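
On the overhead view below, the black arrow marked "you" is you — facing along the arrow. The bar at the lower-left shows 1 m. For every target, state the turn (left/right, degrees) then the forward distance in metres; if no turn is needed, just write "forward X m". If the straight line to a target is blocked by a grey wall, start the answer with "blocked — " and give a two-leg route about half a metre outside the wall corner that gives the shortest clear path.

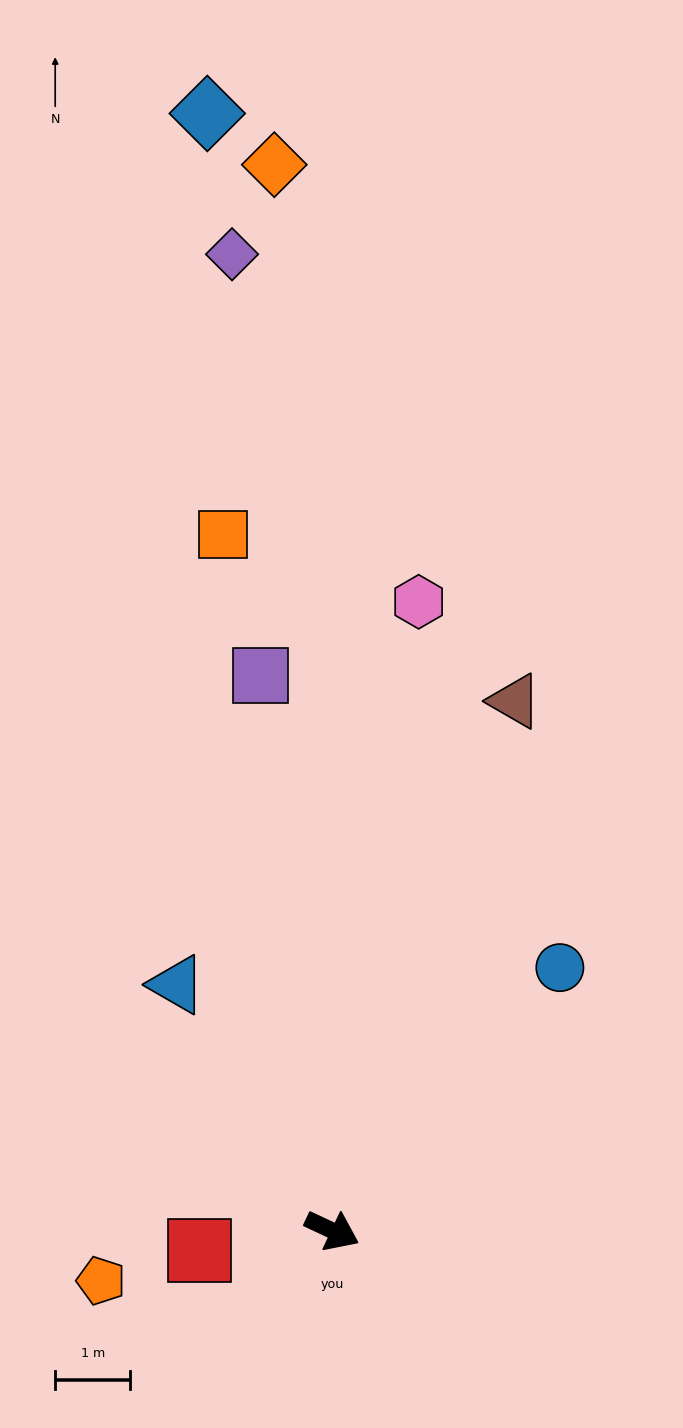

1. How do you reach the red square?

turn right 146°, forward 1.8 m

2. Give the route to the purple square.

turn left 122°, forward 7.4 m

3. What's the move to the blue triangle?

turn left 147°, forward 3.9 m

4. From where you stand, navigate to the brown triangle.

turn left 96°, forward 7.4 m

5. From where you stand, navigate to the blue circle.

turn left 74°, forward 4.6 m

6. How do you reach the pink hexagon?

turn left 107°, forward 8.4 m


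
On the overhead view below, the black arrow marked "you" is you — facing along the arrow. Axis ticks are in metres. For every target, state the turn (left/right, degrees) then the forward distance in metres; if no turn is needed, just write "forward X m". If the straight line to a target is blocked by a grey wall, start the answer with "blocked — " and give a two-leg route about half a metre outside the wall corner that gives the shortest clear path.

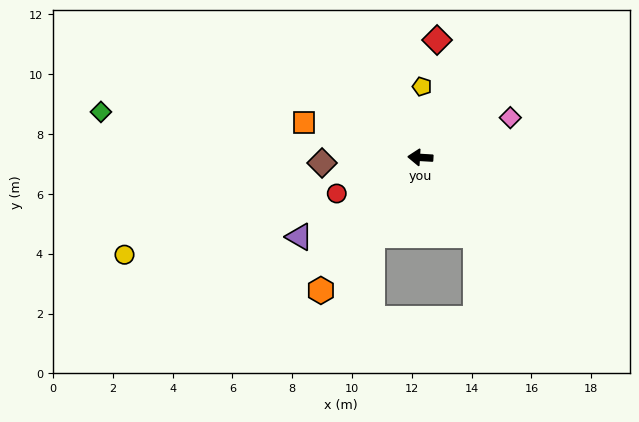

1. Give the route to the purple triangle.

turn left 37°, forward 4.8 m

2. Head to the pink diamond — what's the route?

turn right 153°, forward 3.3 m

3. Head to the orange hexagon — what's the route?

turn left 57°, forward 5.6 m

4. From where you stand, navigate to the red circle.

turn left 27°, forward 3.0 m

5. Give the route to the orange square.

turn right 13°, forward 4.1 m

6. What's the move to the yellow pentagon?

turn right 88°, forward 2.4 m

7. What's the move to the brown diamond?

turn left 7°, forward 3.3 m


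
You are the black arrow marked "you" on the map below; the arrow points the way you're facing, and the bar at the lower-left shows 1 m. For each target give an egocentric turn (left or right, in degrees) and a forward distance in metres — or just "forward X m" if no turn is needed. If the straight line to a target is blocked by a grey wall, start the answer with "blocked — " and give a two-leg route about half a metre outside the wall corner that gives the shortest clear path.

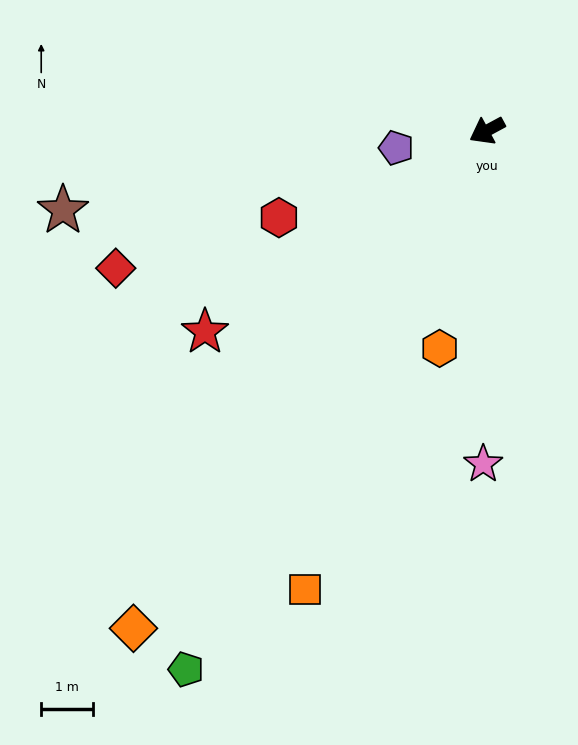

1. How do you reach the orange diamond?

turn left 26°, forward 11.7 m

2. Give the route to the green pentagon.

turn left 32°, forward 11.8 m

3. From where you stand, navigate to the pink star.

turn left 61°, forward 6.4 m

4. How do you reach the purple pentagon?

turn right 18°, forward 1.8 m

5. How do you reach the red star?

turn left 7°, forward 6.6 m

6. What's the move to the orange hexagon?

turn left 49°, forward 4.3 m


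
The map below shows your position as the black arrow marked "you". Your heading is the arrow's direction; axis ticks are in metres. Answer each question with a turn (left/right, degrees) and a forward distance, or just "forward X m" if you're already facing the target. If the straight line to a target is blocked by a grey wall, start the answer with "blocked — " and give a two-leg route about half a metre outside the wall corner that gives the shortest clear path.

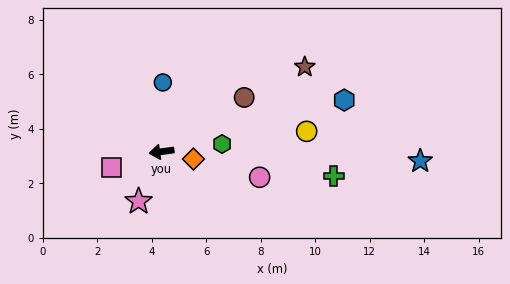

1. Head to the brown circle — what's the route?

turn right 154°, forward 3.6 m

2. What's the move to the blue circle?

turn right 99°, forward 2.5 m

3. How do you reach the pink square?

turn left 10°, forward 1.9 m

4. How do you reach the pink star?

turn left 58°, forward 2.0 m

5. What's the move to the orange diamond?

turn left 159°, forward 1.2 m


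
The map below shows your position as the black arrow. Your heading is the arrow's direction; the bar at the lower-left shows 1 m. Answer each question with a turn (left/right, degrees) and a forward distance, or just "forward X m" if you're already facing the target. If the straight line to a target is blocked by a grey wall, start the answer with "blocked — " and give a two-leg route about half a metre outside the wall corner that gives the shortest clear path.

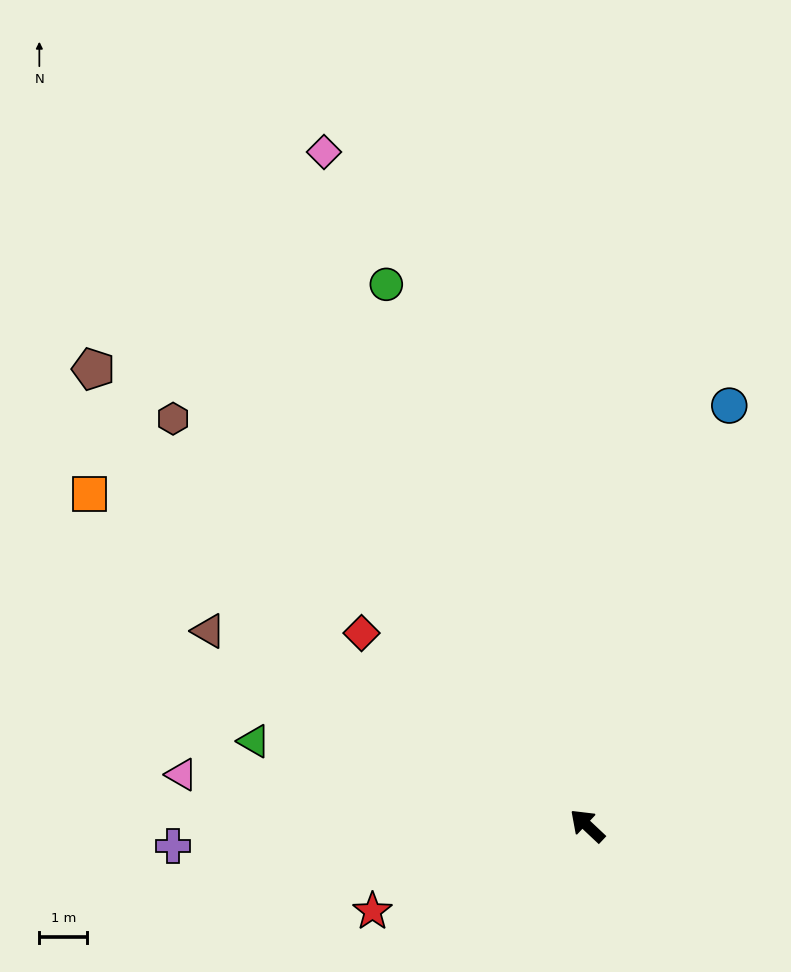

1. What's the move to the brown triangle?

turn left 16°, forward 8.9 m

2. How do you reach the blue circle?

turn right 65°, forward 9.2 m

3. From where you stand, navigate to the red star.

turn left 65°, forward 4.8 m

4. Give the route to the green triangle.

turn left 29°, forward 7.1 m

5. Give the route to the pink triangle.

turn left 36°, forward 8.5 m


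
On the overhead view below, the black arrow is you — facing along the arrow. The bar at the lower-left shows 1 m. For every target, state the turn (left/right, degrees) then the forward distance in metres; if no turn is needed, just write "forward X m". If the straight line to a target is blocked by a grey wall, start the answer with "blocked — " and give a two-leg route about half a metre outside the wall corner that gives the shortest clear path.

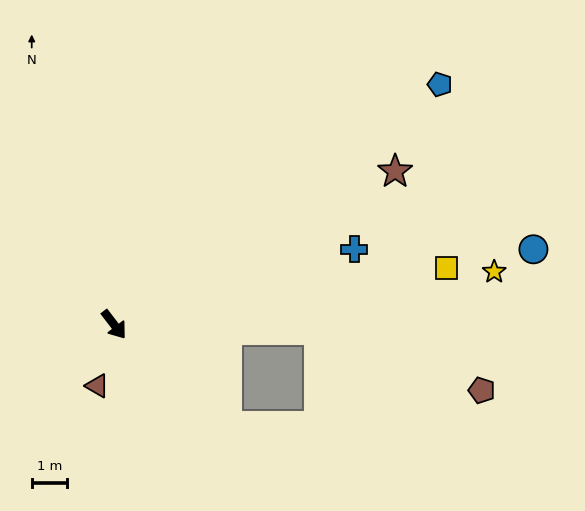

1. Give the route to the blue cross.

turn left 70°, forward 7.1 m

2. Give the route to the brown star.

turn left 81°, forward 9.0 m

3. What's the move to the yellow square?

turn left 62°, forward 9.5 m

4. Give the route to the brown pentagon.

blocked — turn left 51°, forward 5.8 m, then turn right 19°, forward 4.9 m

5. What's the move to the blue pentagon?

turn left 89°, forward 11.4 m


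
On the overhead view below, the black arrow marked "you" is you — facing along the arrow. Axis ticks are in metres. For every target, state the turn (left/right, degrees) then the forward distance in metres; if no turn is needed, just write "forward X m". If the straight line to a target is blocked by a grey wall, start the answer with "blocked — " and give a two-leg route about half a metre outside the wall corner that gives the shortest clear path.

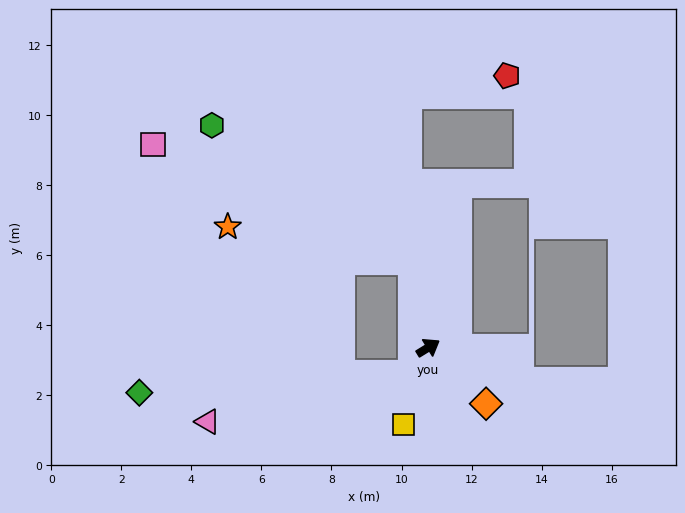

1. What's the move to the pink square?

blocked — turn left 68°, forward 2.5 m, then turn left 56°, forward 8.1 m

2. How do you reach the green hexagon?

blocked — turn left 68°, forward 2.5 m, then turn left 46°, forward 6.9 m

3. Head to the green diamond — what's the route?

blocked — turn right 151°, forward 0.9 m, then turn right 57°, forward 7.8 m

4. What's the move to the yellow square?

turn right 140°, forward 2.3 m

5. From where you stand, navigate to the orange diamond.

turn right 76°, forward 2.3 m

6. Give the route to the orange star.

blocked — turn left 68°, forward 2.5 m, then turn left 70°, forward 5.4 m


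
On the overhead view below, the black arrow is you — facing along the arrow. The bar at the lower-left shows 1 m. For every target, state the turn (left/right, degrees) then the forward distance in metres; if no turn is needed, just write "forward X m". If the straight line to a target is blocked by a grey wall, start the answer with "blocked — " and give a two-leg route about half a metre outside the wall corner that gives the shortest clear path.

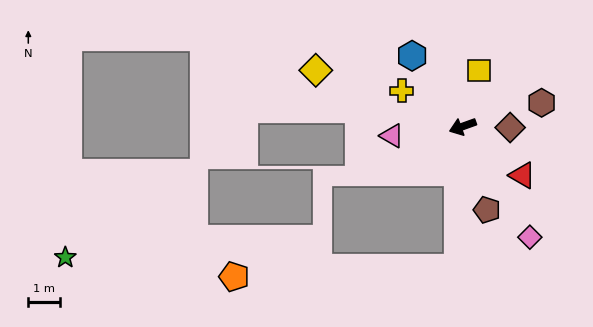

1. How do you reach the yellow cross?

turn right 50°, forward 2.2 m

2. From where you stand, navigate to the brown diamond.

turn left 159°, forward 1.5 m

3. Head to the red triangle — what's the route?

turn left 121°, forward 2.4 m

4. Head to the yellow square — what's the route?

turn right 126°, forward 1.8 m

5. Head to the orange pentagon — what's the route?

blocked — turn left 68°, forward 4.4 m, then turn right 85°, forward 7.0 m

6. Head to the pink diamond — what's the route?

turn left 101°, forward 4.1 m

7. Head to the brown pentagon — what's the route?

turn left 86°, forward 2.7 m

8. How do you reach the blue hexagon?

turn right 74°, forward 2.7 m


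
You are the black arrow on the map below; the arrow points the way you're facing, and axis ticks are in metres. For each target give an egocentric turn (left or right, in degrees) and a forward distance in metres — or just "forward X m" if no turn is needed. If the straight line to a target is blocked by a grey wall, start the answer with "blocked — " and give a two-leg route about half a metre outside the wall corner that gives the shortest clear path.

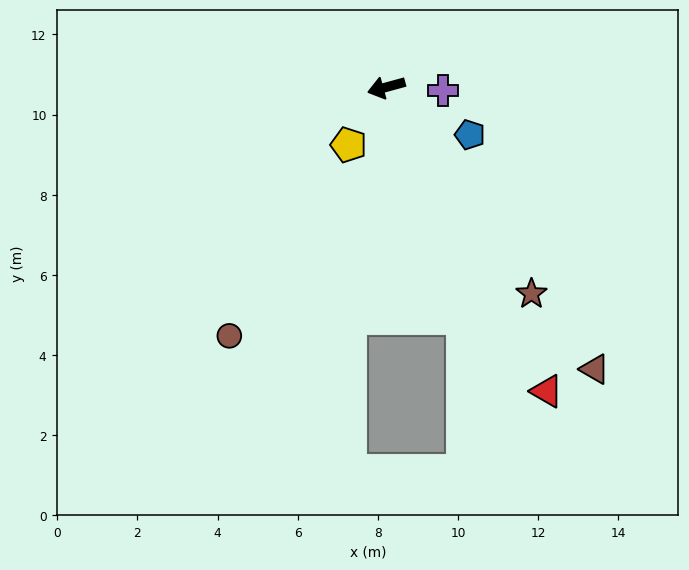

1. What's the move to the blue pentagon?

turn left 135°, forward 2.4 m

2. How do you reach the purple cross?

turn left 161°, forward 1.4 m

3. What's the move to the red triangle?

turn left 103°, forward 8.6 m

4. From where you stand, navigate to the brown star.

turn left 110°, forward 6.3 m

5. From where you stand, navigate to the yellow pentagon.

turn left 41°, forward 1.7 m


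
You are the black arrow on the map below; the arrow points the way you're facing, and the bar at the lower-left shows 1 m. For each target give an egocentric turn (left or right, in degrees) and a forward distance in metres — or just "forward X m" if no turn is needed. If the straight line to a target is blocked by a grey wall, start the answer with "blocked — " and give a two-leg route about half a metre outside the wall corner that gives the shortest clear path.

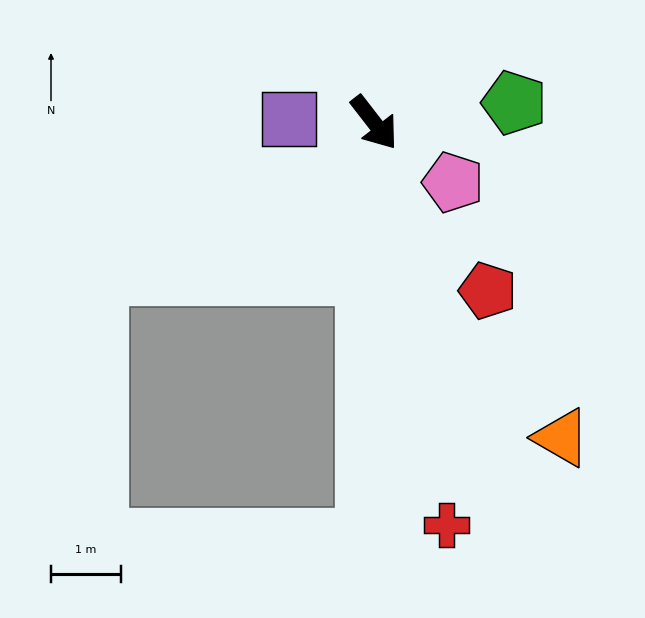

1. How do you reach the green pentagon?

turn left 60°, forward 2.0 m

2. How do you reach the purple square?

turn right 130°, forward 1.2 m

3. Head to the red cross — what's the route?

turn right 28°, forward 5.8 m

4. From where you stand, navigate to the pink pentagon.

turn left 15°, forward 1.4 m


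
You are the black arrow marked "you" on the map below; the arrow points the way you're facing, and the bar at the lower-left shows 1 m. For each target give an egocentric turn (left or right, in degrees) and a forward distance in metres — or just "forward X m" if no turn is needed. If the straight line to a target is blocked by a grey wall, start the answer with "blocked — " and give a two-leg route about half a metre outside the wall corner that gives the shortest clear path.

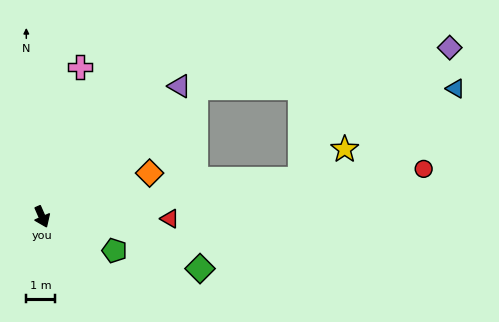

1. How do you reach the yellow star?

blocked — turn left 75°, forward 9.0 m, then turn left 25°, forward 1.9 m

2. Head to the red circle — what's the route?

turn left 73°, forward 13.3 m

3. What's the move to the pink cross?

turn left 142°, forward 5.3 m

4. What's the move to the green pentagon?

turn left 41°, forward 2.8 m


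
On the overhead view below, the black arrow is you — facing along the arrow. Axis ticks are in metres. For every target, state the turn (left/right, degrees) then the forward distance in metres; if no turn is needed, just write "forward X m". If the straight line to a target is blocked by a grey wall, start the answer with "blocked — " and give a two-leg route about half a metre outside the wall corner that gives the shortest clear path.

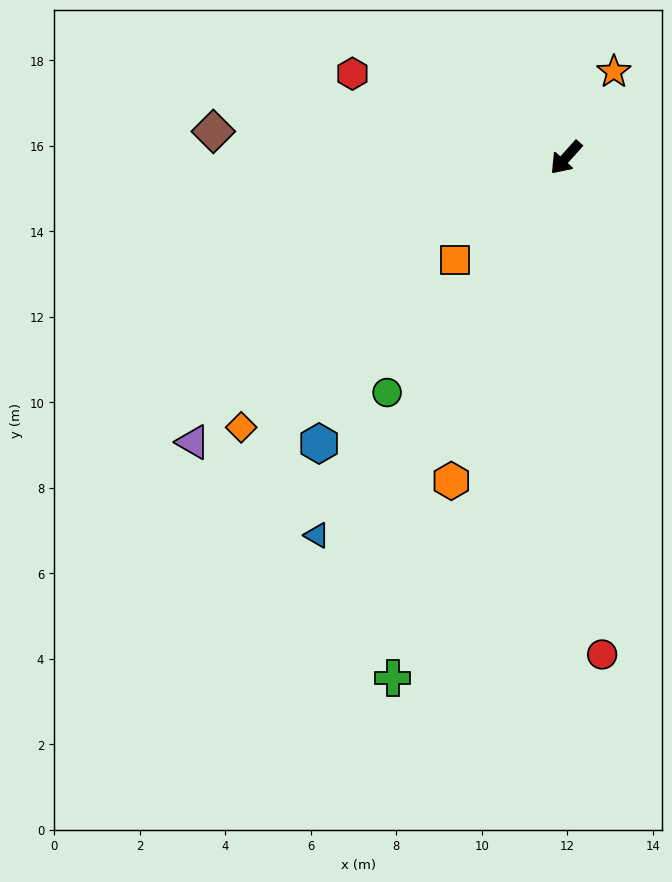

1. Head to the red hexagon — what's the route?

turn right 69°, forward 5.4 m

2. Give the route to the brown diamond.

turn right 52°, forward 8.3 m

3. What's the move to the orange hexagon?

turn left 22°, forward 8.0 m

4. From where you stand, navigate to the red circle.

turn left 46°, forward 11.7 m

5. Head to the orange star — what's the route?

turn right 167°, forward 2.3 m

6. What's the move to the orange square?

turn right 5°, forward 3.5 m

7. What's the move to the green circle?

turn left 5°, forward 6.9 m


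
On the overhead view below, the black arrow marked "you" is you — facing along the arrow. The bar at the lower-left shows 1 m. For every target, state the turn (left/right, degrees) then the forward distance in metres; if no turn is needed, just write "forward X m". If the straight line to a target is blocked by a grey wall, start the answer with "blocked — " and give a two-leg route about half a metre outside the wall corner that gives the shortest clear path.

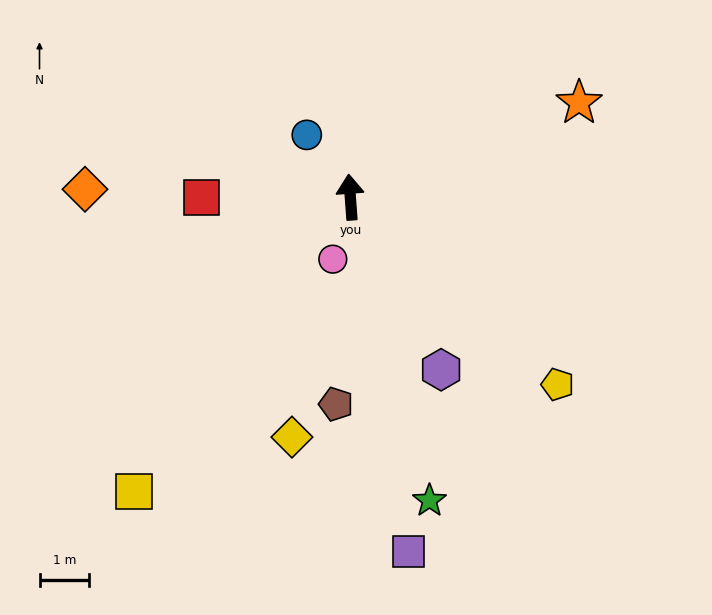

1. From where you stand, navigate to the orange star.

turn right 72°, forward 5.0 m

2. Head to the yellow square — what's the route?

turn left 139°, forward 7.3 m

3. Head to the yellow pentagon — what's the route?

turn right 136°, forward 5.6 m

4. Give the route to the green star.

turn right 170°, forward 6.3 m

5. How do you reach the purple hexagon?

turn right 156°, forward 3.9 m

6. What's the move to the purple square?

turn right 175°, forward 7.2 m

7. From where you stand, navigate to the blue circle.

turn left 31°, forward 1.5 m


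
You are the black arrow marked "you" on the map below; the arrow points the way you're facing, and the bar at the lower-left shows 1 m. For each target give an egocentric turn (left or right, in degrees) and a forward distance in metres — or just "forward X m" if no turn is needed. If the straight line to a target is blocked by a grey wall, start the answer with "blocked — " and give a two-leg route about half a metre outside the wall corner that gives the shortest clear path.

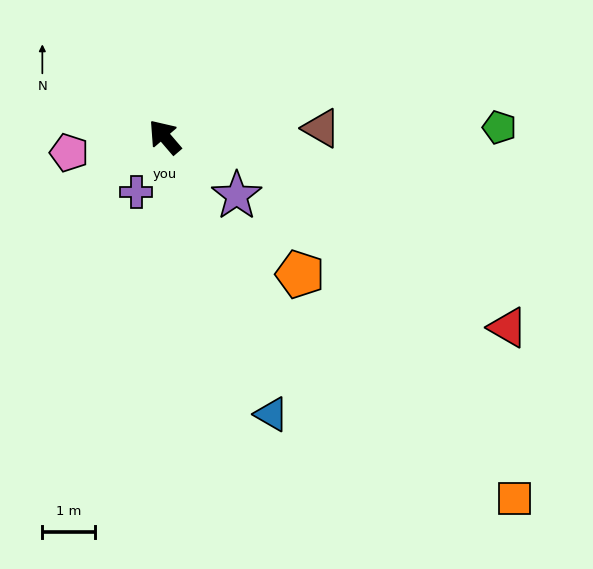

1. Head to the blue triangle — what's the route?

turn left 160°, forward 5.6 m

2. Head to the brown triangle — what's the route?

turn right 127°, forward 3.0 m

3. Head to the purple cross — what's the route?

turn left 112°, forward 1.2 m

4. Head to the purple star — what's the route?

turn right 170°, forward 1.8 m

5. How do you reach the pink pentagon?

turn left 59°, forward 1.8 m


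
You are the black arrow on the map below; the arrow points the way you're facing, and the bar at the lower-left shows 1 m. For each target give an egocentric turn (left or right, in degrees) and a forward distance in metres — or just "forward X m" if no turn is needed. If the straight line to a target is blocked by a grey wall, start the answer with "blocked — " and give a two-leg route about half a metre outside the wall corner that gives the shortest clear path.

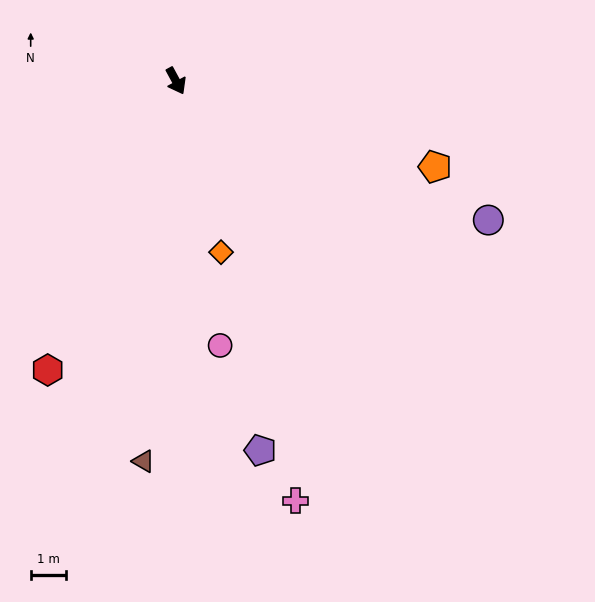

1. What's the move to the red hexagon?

turn right 52°, forward 9.0 m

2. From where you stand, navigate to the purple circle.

turn left 38°, forward 9.7 m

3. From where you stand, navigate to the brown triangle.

turn right 33°, forward 10.8 m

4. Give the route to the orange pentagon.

turn left 43°, forward 7.7 m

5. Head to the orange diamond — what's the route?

turn right 14°, forward 5.0 m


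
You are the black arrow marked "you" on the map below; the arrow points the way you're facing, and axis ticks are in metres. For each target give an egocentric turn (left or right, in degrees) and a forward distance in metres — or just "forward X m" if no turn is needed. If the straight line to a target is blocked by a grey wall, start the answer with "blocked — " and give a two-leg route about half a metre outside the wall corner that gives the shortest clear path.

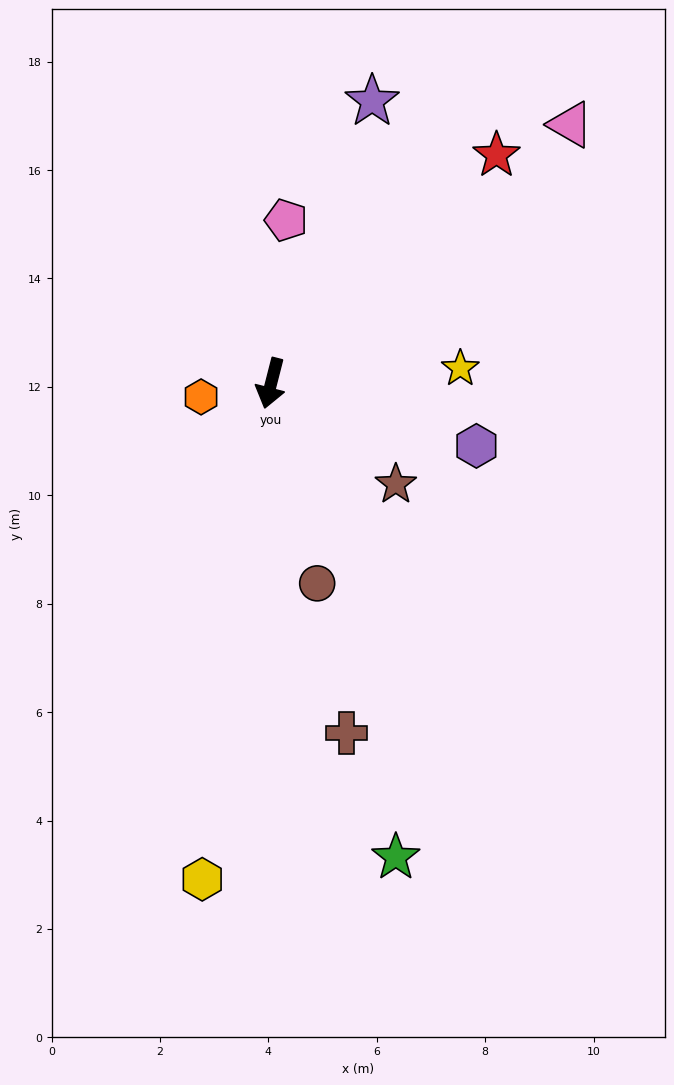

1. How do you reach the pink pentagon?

turn right 171°, forward 3.0 m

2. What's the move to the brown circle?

turn left 27°, forward 3.8 m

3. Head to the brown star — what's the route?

turn left 65°, forward 3.0 m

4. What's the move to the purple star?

turn left 175°, forward 5.5 m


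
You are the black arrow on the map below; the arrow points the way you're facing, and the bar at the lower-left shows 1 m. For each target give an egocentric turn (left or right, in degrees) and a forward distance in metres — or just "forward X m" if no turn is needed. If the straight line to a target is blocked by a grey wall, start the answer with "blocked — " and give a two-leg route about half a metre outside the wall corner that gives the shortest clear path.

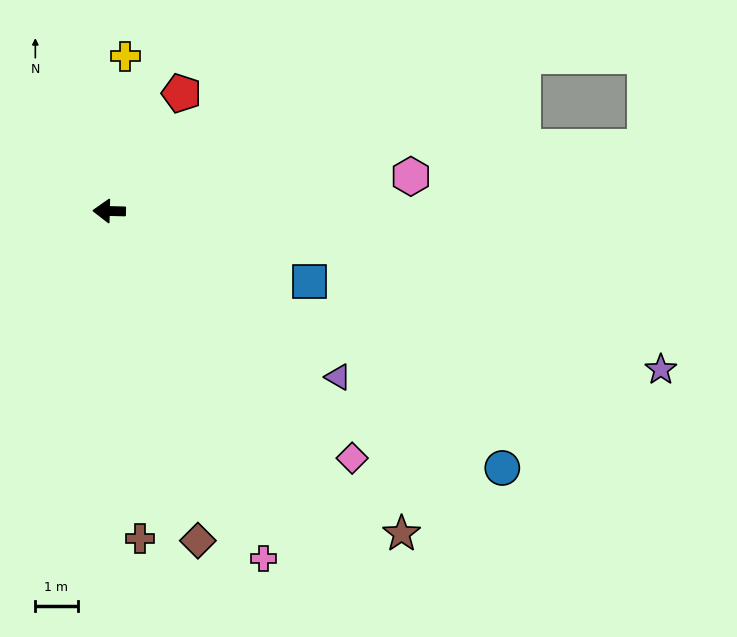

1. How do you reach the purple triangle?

turn left 145°, forward 6.7 m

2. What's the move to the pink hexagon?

turn right 172°, forward 7.2 m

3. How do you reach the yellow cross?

turn right 95°, forward 3.7 m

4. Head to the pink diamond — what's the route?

turn left 136°, forward 8.2 m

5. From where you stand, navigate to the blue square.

turn left 162°, forward 5.0 m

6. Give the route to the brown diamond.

turn left 106°, forward 8.1 m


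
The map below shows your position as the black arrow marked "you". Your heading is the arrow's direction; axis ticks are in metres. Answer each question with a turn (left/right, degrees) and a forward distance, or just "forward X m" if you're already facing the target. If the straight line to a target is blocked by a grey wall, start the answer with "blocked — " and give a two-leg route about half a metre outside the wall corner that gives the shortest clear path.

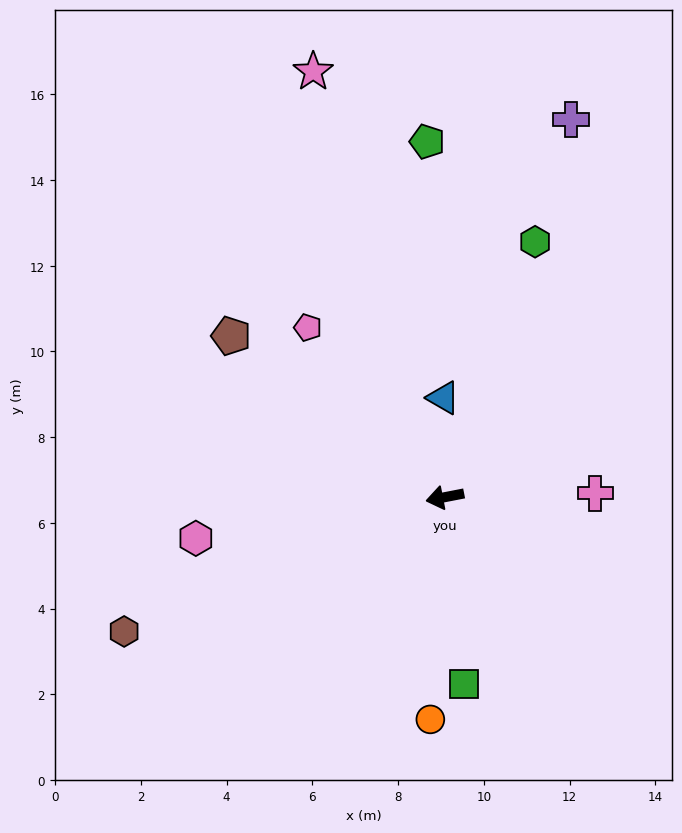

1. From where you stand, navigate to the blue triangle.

turn right 100°, forward 2.3 m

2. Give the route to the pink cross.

turn left 171°, forward 3.5 m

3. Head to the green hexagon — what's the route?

turn right 120°, forward 6.3 m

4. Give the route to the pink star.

turn right 84°, forward 10.4 m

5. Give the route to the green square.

turn left 85°, forward 4.4 m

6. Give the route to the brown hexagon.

turn left 12°, forward 8.1 m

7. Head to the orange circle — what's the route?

turn left 75°, forward 5.2 m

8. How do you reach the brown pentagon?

turn right 48°, forward 6.2 m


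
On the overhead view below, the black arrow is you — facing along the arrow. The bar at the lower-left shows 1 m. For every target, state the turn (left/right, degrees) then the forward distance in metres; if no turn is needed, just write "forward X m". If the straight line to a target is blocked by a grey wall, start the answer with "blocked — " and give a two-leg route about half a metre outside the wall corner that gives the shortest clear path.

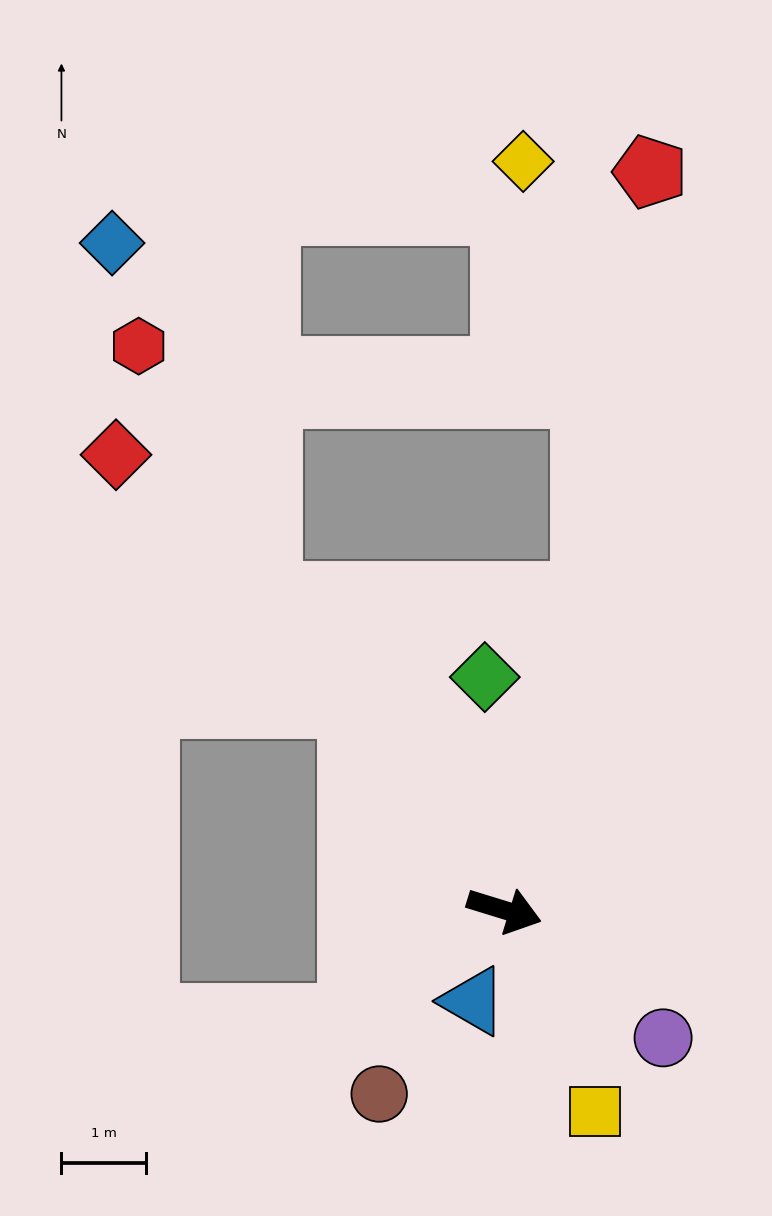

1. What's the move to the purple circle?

turn right 22°, forward 2.4 m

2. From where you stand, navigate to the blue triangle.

turn right 92°, forward 1.1 m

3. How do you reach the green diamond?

turn left 112°, forward 2.8 m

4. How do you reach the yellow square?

turn right 49°, forward 2.6 m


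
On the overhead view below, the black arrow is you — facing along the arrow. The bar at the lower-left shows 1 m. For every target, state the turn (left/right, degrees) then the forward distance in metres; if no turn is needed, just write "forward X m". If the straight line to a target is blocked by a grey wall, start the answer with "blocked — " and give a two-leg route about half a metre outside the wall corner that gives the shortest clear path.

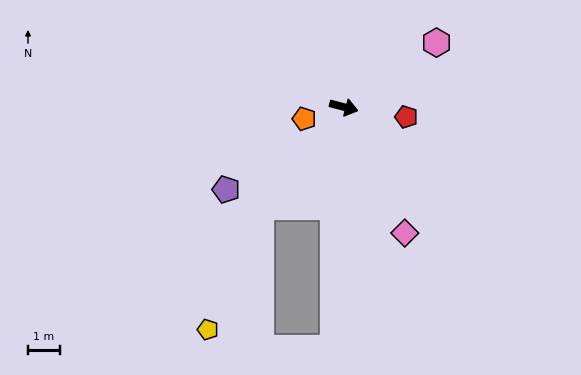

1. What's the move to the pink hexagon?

turn left 50°, forward 3.5 m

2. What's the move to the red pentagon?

turn left 6°, forward 2.0 m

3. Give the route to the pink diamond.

turn right 49°, forward 4.4 m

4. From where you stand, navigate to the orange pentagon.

turn right 149°, forward 1.3 m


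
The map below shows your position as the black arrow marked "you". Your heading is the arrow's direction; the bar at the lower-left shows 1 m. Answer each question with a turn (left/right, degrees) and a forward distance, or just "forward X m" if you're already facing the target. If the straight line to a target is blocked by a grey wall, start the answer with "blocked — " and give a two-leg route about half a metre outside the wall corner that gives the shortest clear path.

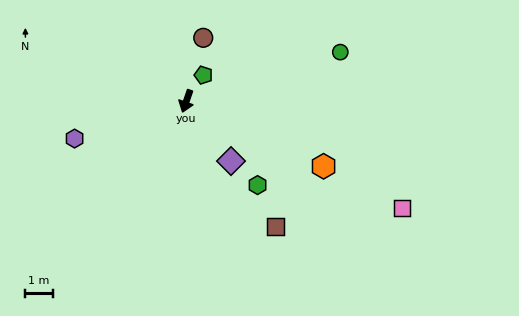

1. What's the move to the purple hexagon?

turn right 52°, forward 4.3 m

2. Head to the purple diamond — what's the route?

turn left 56°, forward 2.7 m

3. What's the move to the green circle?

turn left 127°, forward 5.9 m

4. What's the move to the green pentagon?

turn left 166°, forward 1.1 m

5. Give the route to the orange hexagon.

turn left 84°, forward 5.5 m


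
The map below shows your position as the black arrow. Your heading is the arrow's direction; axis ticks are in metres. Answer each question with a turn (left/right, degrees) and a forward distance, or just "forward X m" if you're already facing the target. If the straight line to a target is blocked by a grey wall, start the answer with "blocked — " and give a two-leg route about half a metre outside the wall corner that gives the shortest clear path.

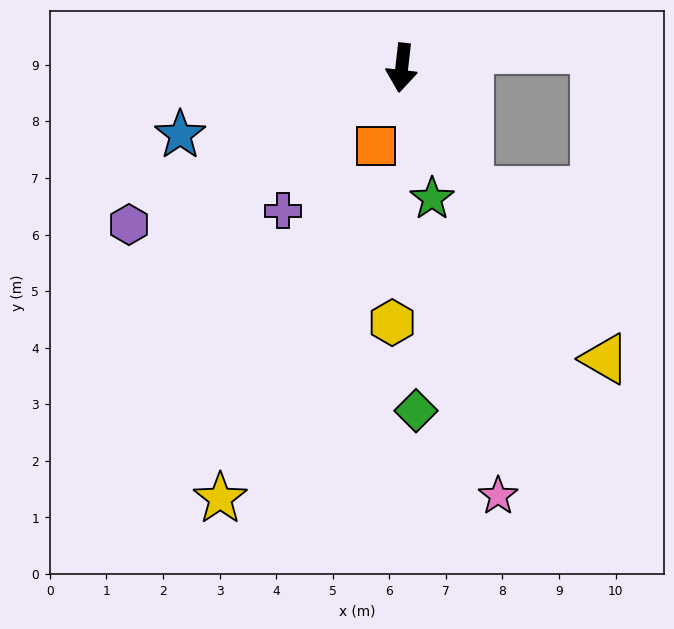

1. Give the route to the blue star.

turn right 67°, forward 4.1 m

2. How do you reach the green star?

turn left 20°, forward 2.4 m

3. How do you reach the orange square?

turn right 12°, forward 1.5 m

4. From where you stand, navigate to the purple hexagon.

turn right 54°, forward 5.6 m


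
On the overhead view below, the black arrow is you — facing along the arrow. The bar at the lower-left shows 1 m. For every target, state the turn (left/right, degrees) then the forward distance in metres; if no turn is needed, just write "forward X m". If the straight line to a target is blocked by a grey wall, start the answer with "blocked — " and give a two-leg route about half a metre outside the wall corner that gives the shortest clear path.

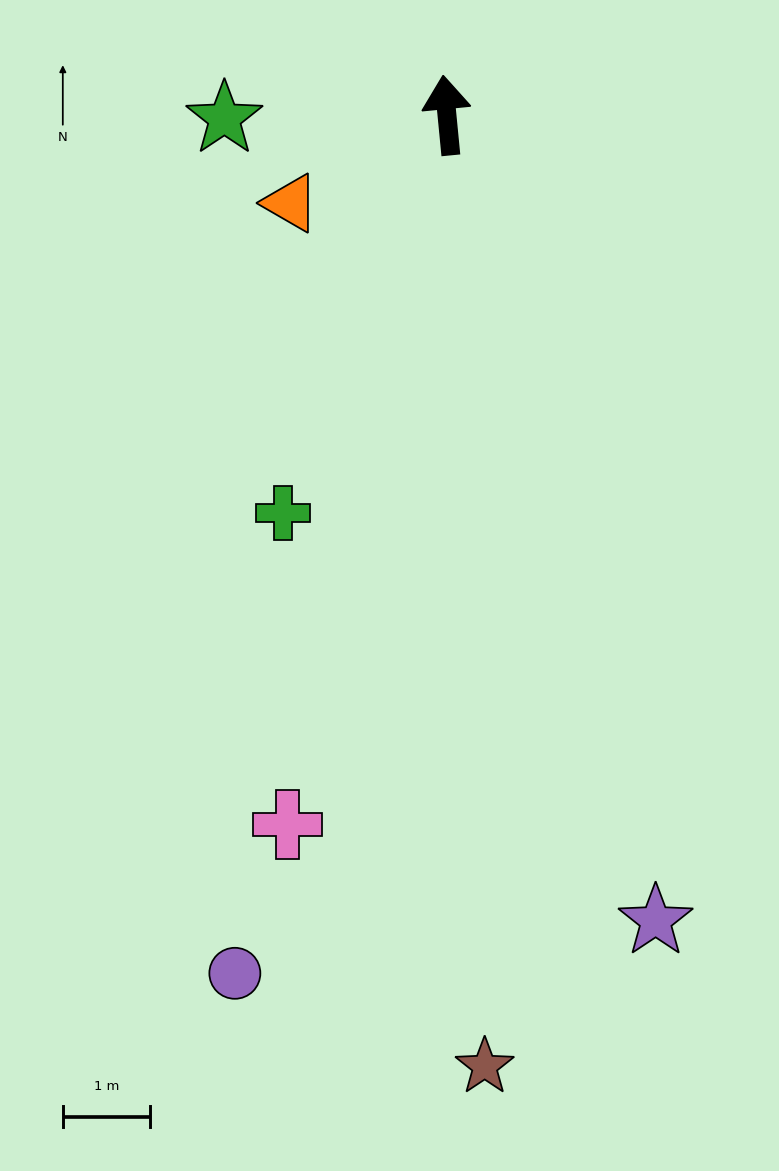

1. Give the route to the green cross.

turn left 152°, forward 4.9 m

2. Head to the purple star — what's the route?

turn right 171°, forward 9.6 m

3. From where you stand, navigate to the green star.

turn left 85°, forward 2.6 m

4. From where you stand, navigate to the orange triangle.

turn left 114°, forward 2.1 m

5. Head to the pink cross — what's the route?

turn left 162°, forward 8.3 m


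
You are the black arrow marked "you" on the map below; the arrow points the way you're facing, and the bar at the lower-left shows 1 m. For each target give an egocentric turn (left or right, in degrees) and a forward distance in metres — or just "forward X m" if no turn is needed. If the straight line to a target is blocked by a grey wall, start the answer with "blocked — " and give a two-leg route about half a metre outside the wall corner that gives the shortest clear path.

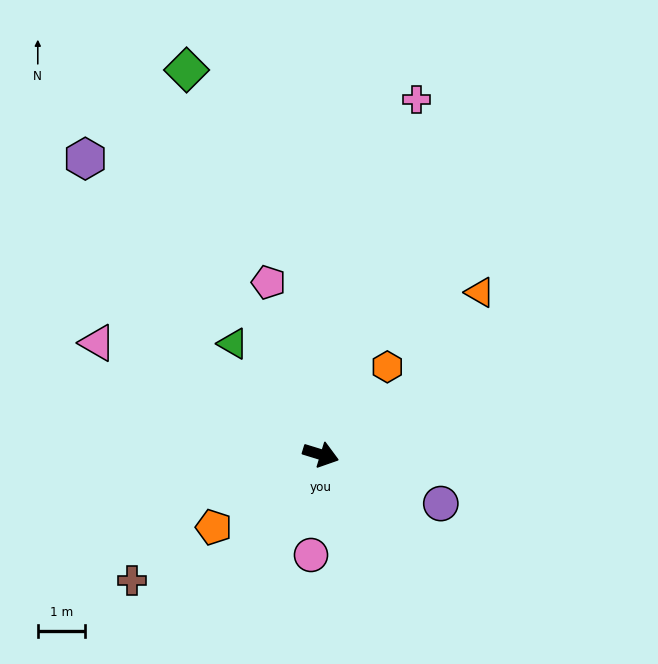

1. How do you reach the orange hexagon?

turn left 70°, forward 2.3 m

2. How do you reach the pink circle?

turn right 78°, forward 2.1 m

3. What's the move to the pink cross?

turn left 92°, forward 7.8 m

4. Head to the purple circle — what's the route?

turn right 5°, forward 2.8 m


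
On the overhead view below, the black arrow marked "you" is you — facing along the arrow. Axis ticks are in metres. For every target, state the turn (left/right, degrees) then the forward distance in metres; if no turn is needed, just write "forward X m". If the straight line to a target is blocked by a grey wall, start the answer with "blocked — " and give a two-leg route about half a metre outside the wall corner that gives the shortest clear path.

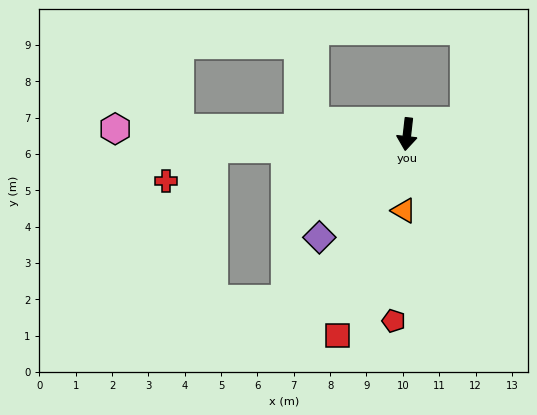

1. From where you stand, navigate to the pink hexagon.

turn right 85°, forward 8.0 m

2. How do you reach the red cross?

blocked — turn right 80°, forward 5.4 m, then turn left 32°, forward 1.6 m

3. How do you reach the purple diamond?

turn right 34°, forward 3.7 m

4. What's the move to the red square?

turn right 13°, forward 5.9 m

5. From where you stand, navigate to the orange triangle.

turn left 4°, forward 2.1 m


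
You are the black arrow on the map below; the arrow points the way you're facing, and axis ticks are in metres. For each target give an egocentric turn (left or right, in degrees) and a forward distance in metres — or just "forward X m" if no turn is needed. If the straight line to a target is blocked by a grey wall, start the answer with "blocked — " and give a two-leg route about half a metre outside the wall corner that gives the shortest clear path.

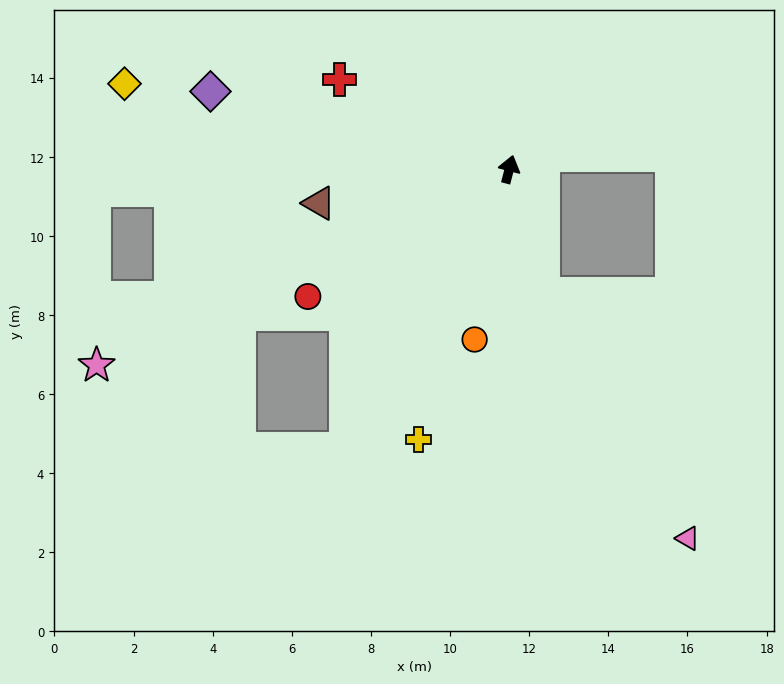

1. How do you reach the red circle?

turn left 137°, forward 6.0 m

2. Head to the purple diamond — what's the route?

turn left 90°, forward 7.8 m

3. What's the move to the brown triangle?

turn left 115°, forward 4.9 m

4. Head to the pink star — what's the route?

turn left 130°, forward 11.5 m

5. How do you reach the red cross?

turn left 77°, forward 4.9 m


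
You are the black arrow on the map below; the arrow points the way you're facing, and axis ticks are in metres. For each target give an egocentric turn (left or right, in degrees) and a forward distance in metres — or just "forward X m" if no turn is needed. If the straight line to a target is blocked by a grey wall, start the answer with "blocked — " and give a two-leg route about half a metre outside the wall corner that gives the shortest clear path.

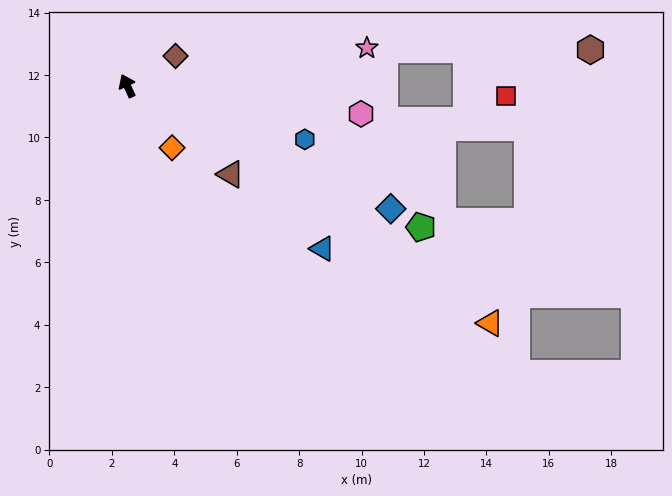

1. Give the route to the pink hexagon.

turn right 122°, forward 7.5 m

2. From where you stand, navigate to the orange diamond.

turn right 169°, forward 2.5 m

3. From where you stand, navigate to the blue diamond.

turn right 140°, forward 9.3 m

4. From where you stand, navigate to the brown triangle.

turn right 155°, forward 4.4 m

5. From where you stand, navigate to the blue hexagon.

turn right 132°, forward 5.9 m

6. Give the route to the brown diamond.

turn right 83°, forward 1.8 m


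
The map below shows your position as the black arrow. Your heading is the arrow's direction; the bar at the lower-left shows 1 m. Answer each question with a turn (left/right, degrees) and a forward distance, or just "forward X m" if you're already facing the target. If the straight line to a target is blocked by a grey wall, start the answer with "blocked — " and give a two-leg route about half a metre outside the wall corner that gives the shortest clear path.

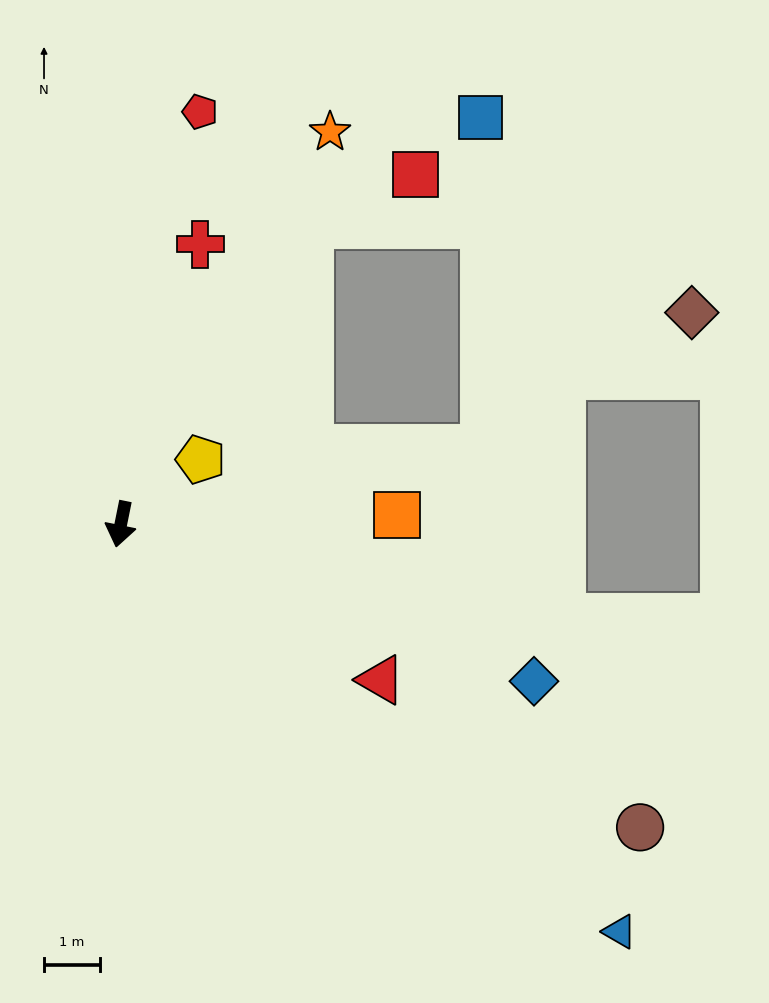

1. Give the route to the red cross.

turn left 176°, forward 5.2 m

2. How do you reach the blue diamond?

turn left 81°, forward 7.9 m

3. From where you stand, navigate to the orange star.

turn left 163°, forward 7.9 m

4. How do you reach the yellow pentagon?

turn left 140°, forward 1.8 m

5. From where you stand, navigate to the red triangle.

turn left 71°, forward 5.4 m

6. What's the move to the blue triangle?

turn left 62°, forward 11.5 m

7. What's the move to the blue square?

blocked — turn left 113°, forward 6.6 m, then turn left 79°, forward 5.9 m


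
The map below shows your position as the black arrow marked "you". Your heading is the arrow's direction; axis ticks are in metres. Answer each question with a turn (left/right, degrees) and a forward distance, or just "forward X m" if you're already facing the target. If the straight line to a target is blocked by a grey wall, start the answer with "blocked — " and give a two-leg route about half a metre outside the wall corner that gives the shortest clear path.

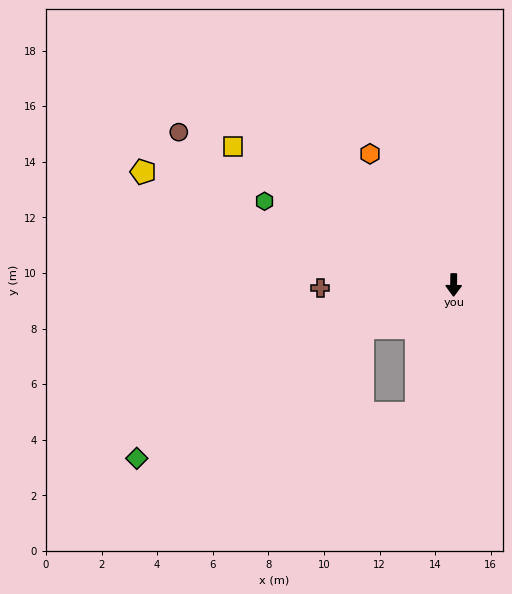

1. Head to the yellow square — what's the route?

turn right 122°, forward 9.4 m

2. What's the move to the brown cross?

turn right 88°, forward 4.8 m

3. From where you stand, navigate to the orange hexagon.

turn right 147°, forward 5.6 m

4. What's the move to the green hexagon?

turn right 113°, forward 7.4 m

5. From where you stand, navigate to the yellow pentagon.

turn right 110°, forward 11.9 m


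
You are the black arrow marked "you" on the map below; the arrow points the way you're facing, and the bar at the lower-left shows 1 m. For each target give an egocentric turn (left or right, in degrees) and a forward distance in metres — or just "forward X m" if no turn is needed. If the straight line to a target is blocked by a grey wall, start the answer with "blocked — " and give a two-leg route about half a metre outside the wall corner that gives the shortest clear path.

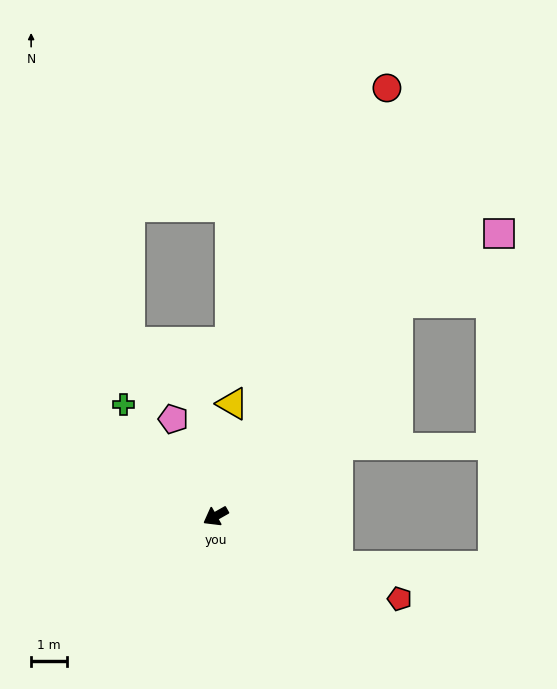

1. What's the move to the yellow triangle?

turn right 128°, forward 3.2 m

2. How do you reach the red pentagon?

turn left 126°, forward 5.7 m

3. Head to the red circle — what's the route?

turn right 141°, forward 13.0 m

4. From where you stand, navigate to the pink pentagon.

turn right 96°, forward 3.0 m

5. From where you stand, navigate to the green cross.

turn right 80°, forward 4.1 m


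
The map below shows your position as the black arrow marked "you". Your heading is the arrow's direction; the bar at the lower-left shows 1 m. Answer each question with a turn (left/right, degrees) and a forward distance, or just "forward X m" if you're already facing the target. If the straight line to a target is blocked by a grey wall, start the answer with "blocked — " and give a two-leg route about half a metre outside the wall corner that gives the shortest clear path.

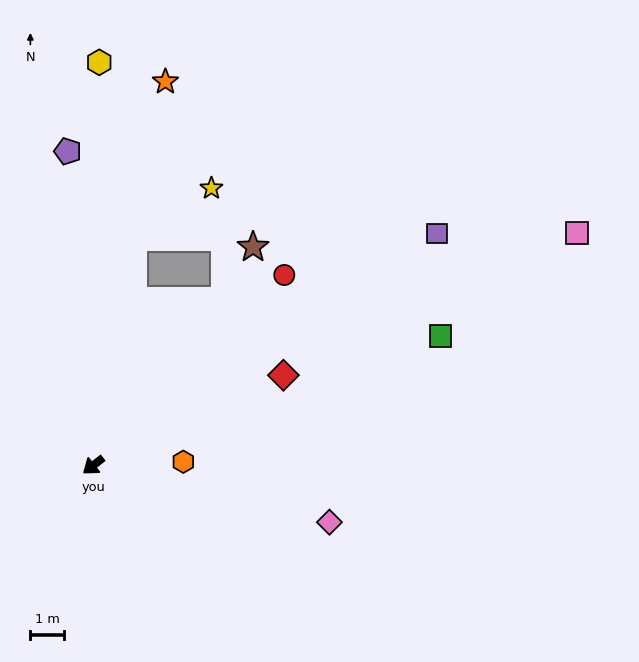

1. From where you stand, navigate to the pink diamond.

turn left 128°, forward 7.3 m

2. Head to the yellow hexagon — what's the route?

turn right 129°, forward 12.0 m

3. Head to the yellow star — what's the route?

blocked — turn right 138°, forward 6.9 m, then turn right 48°, forward 2.7 m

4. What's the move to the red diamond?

turn left 167°, forward 6.3 m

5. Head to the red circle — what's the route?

turn right 173°, forward 8.0 m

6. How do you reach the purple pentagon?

turn right 123°, forward 9.4 m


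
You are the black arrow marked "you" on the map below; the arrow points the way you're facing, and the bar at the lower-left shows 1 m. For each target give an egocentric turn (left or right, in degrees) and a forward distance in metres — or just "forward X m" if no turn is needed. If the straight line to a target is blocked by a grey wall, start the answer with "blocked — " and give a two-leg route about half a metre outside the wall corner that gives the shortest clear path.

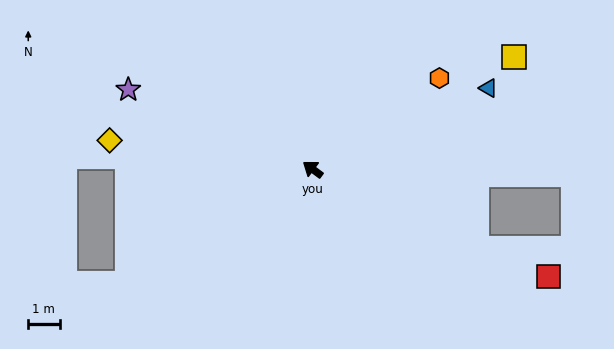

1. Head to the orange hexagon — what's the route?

turn right 108°, forward 5.0 m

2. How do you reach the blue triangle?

turn right 119°, forward 6.2 m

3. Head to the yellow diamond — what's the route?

turn left 28°, forward 6.6 m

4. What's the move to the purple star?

turn left 13°, forward 6.4 m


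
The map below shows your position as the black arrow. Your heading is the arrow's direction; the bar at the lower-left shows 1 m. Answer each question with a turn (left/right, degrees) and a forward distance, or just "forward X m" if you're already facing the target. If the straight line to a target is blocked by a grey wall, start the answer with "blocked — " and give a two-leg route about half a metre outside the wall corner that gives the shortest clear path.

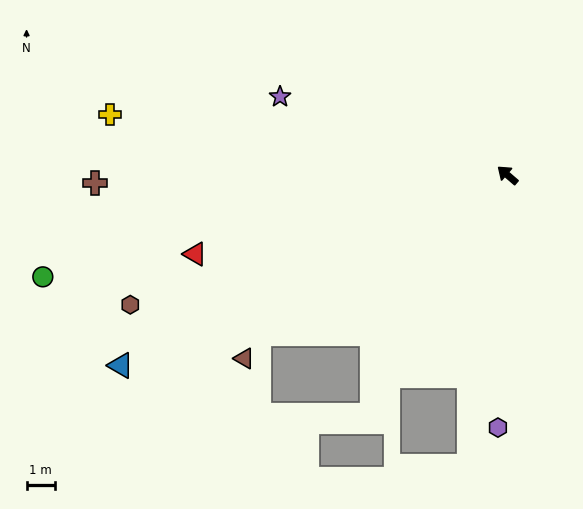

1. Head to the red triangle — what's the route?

turn left 55°, forward 11.3 m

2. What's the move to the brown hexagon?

turn left 60°, forward 14.0 m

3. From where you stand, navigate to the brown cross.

turn left 42°, forward 14.5 m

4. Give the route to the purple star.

turn left 22°, forward 8.4 m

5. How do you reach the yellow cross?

turn left 32°, forward 14.1 m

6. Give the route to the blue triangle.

turn left 67°, forward 15.1 m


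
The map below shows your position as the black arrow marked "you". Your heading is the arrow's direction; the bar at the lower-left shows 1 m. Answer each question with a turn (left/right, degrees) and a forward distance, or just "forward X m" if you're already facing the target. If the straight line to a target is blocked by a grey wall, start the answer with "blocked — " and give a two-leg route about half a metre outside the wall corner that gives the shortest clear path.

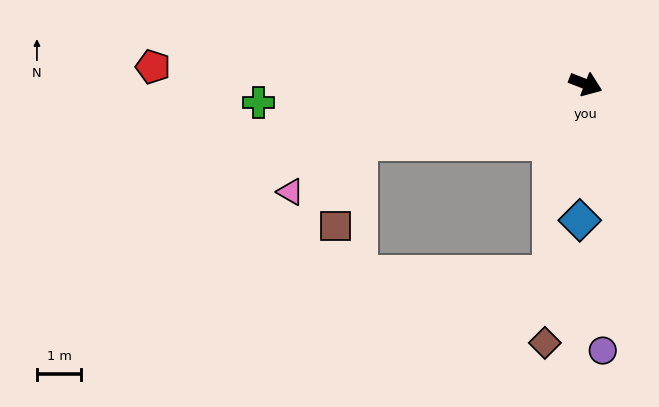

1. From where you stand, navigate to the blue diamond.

turn right 71°, forward 3.1 m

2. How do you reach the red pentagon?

turn right 161°, forward 9.8 m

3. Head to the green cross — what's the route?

turn right 155°, forward 7.4 m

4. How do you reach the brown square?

blocked — turn right 144°, forward 5.3 m, then turn left 60°, forward 2.0 m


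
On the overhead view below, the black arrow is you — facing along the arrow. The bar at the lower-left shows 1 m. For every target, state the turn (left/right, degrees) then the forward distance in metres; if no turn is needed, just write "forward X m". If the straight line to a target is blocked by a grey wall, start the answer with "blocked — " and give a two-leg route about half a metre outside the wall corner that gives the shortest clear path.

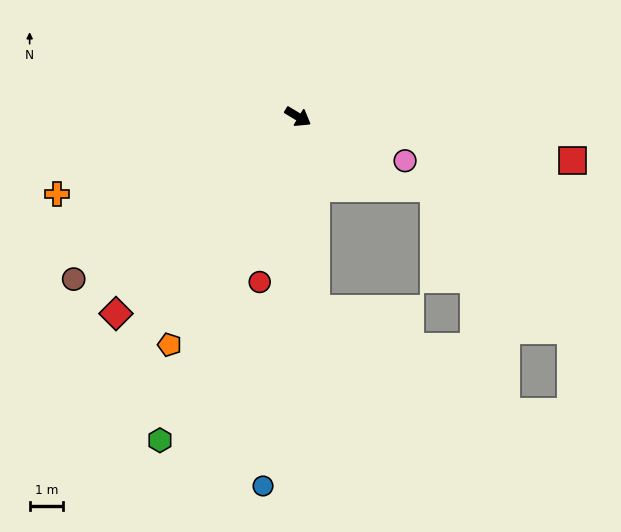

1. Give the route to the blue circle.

turn right 64°, forward 11.2 m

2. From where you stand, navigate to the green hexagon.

turn right 82°, forward 10.6 m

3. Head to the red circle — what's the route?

turn right 72°, forward 5.1 m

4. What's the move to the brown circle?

turn right 113°, forward 8.3 m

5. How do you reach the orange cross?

turn right 131°, forward 7.6 m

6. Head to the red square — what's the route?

turn left 22°, forward 8.4 m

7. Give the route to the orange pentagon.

turn right 88°, forward 7.9 m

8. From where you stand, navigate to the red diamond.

turn right 102°, forward 8.1 m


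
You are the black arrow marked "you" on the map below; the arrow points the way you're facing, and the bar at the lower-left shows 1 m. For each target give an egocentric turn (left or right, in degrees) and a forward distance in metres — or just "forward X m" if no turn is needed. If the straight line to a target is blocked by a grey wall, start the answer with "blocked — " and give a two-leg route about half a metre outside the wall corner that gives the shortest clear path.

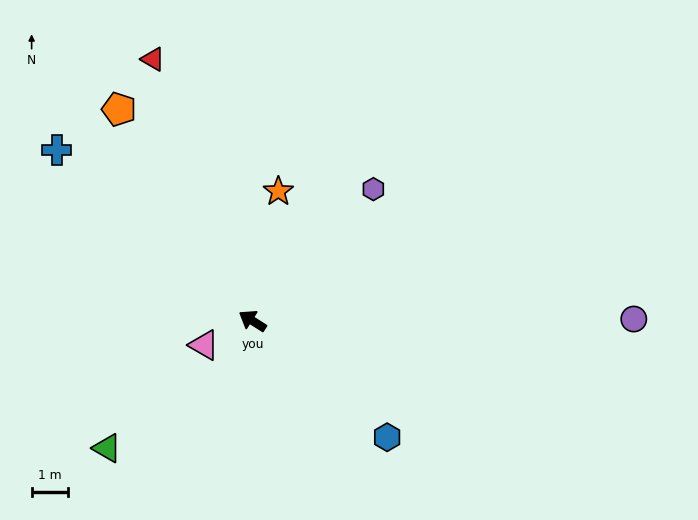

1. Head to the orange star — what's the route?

turn right 69°, forward 3.6 m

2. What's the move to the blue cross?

turn right 9°, forward 7.1 m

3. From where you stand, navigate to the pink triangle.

turn left 59°, forward 1.5 m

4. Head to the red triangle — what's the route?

turn right 37°, forward 7.7 m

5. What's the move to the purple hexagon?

turn right 100°, forward 4.9 m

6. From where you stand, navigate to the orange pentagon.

turn right 25°, forward 6.9 m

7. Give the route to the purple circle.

turn right 147°, forward 10.5 m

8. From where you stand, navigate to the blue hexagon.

turn left 171°, forward 4.9 m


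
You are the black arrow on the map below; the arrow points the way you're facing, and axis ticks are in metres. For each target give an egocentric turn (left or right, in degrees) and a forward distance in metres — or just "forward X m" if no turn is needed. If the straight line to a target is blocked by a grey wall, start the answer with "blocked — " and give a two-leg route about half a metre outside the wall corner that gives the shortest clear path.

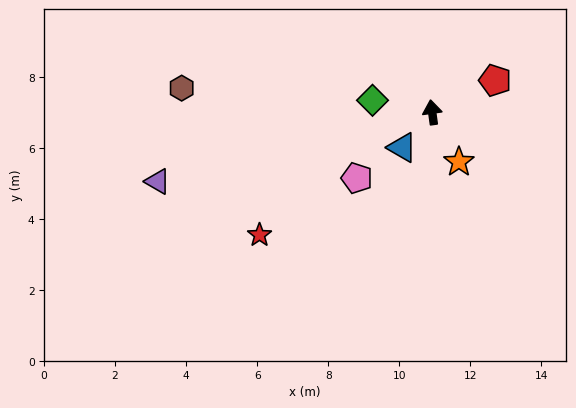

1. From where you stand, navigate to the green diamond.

turn left 71°, forward 1.7 m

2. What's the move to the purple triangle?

turn left 96°, forward 8.0 m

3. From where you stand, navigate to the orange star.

turn right 160°, forward 1.6 m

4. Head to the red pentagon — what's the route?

turn right 71°, forward 2.0 m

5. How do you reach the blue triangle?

turn left 132°, forward 1.3 m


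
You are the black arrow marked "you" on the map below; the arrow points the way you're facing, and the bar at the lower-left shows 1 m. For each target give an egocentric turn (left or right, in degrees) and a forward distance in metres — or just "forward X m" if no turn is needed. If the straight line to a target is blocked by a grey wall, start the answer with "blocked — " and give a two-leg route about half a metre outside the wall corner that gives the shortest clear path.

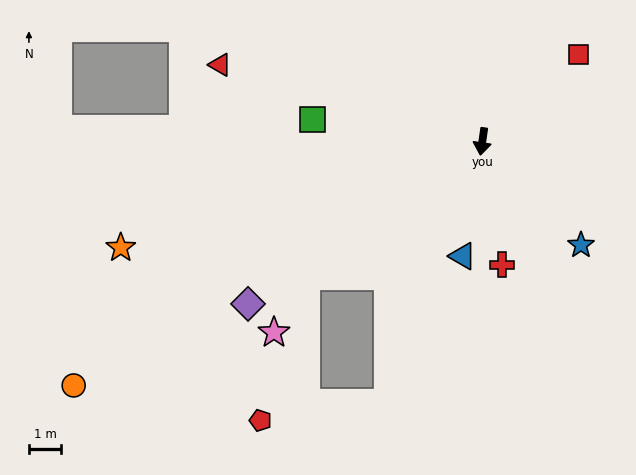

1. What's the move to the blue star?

turn left 52°, forward 4.4 m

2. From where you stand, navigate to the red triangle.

turn right 98°, forward 8.4 m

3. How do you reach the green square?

turn right 89°, forward 5.3 m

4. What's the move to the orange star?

turn right 65°, forward 11.6 m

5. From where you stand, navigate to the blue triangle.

forward 3.6 m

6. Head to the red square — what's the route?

turn left 140°, forward 4.0 m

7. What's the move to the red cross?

turn left 17°, forward 3.9 m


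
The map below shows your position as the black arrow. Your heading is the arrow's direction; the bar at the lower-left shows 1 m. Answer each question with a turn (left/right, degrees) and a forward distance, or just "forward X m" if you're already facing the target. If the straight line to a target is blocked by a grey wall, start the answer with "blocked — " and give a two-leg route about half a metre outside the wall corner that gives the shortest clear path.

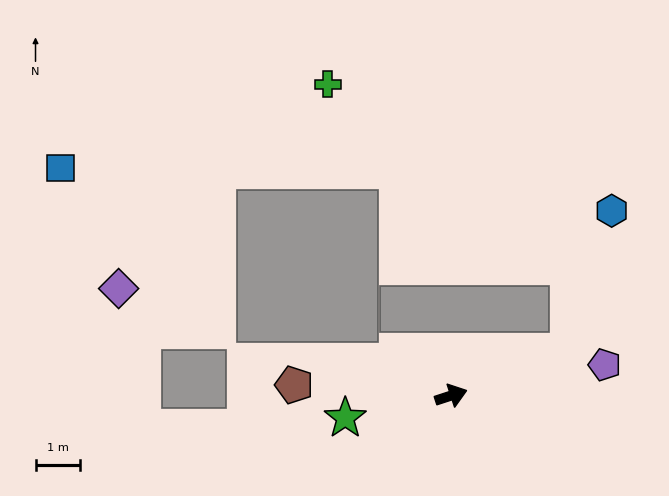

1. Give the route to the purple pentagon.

turn right 7°, forward 3.6 m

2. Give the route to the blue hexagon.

blocked — turn left 3°, forward 2.9 m, then turn left 52°, forward 3.3 m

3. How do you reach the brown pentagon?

turn left 158°, forward 3.6 m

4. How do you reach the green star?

turn left 174°, forward 2.5 m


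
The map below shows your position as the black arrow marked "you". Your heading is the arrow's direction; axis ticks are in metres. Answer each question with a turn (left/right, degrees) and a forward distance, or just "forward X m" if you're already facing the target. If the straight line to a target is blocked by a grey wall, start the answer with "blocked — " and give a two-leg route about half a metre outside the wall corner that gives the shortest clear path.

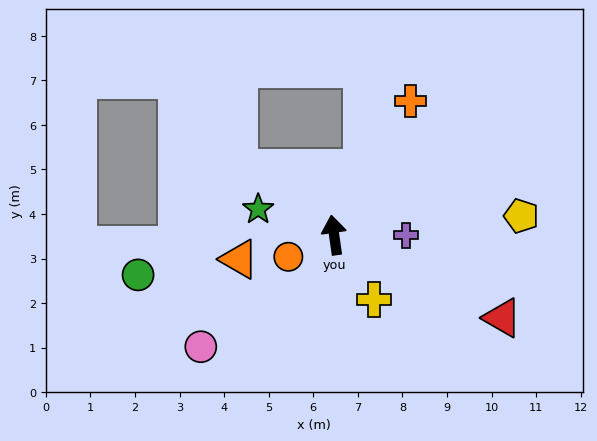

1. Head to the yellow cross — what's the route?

turn right 156°, forward 1.7 m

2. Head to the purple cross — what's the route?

turn right 98°, forward 1.6 m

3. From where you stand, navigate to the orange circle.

turn left 107°, forward 1.1 m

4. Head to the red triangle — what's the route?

turn right 124°, forward 4.2 m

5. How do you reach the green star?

turn left 63°, forward 1.8 m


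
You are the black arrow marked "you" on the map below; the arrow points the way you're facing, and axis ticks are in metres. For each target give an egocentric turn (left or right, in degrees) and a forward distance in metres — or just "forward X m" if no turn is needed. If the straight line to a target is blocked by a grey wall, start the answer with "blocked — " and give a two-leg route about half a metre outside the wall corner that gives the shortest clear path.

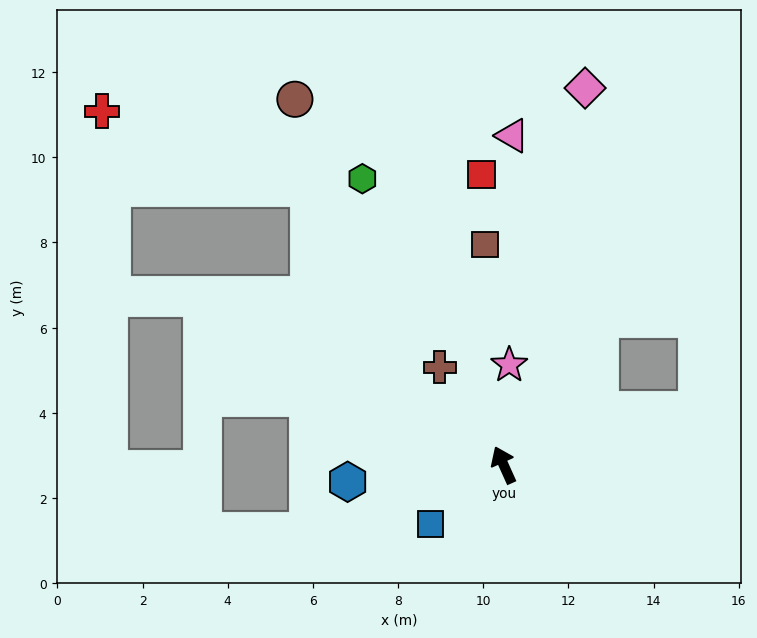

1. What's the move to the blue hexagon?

turn left 72°, forward 3.7 m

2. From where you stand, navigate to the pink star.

turn right 27°, forward 2.4 m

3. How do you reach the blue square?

turn left 105°, forward 2.2 m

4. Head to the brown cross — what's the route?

turn left 9°, forward 2.7 m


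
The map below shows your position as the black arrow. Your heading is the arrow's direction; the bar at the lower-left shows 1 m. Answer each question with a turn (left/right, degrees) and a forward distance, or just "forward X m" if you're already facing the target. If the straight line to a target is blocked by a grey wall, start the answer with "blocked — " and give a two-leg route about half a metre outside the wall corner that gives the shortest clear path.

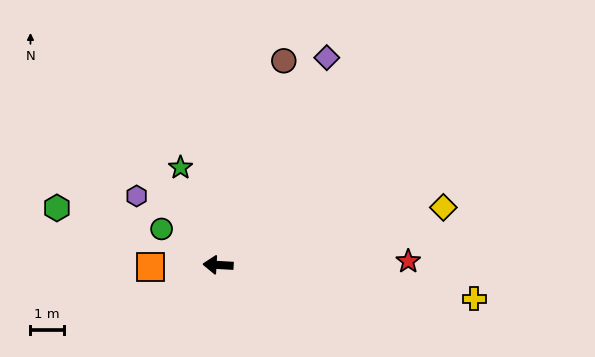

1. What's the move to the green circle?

turn right 29°, forward 2.0 m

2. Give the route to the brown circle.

turn right 105°, forward 6.5 m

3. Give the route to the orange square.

turn left 5°, forward 2.0 m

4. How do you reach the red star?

turn right 176°, forward 5.7 m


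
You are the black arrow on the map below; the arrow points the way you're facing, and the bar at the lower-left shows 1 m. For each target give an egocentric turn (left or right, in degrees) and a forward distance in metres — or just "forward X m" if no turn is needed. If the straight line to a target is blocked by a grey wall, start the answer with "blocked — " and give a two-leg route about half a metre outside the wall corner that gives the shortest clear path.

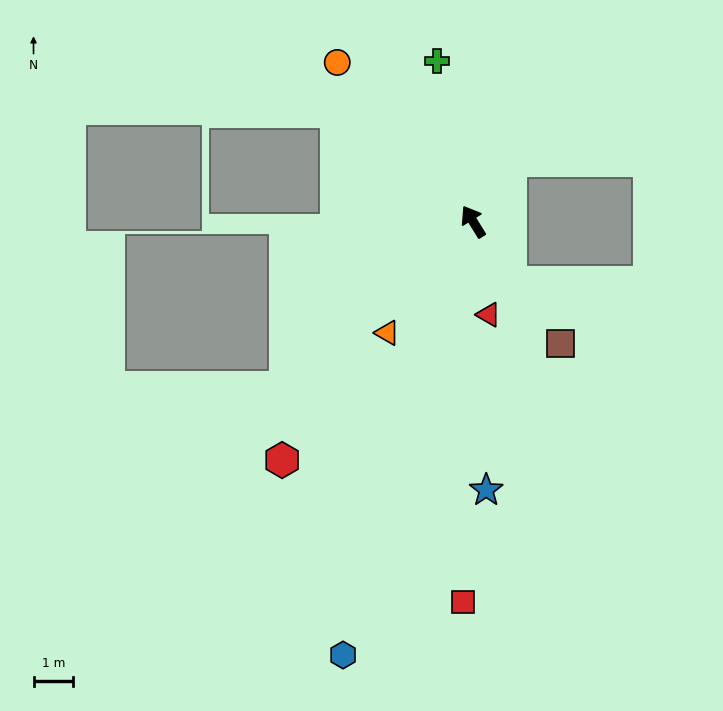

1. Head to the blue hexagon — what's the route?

turn left 132°, forward 11.4 m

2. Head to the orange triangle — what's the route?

turn left 111°, forward 3.5 m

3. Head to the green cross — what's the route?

turn right 19°, forward 4.2 m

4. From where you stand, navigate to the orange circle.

turn left 9°, forward 5.3 m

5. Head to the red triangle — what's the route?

turn left 158°, forward 2.4 m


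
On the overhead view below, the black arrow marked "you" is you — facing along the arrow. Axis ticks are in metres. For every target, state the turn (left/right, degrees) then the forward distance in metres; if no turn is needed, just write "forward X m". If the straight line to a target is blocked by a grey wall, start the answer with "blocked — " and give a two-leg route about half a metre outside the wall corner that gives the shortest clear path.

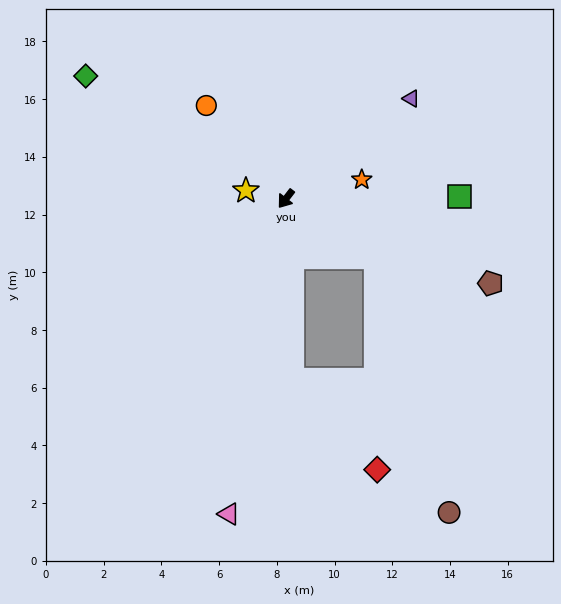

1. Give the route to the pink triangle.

turn left 27°, forward 11.1 m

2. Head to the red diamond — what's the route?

blocked — turn left 39°, forward 6.3 m, then turn left 42°, forward 4.3 m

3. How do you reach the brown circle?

blocked — turn left 95°, forward 3.7 m, then turn right 41°, forward 9.2 m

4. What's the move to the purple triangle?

turn left 166°, forward 5.6 m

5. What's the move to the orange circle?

turn right 102°, forward 4.2 m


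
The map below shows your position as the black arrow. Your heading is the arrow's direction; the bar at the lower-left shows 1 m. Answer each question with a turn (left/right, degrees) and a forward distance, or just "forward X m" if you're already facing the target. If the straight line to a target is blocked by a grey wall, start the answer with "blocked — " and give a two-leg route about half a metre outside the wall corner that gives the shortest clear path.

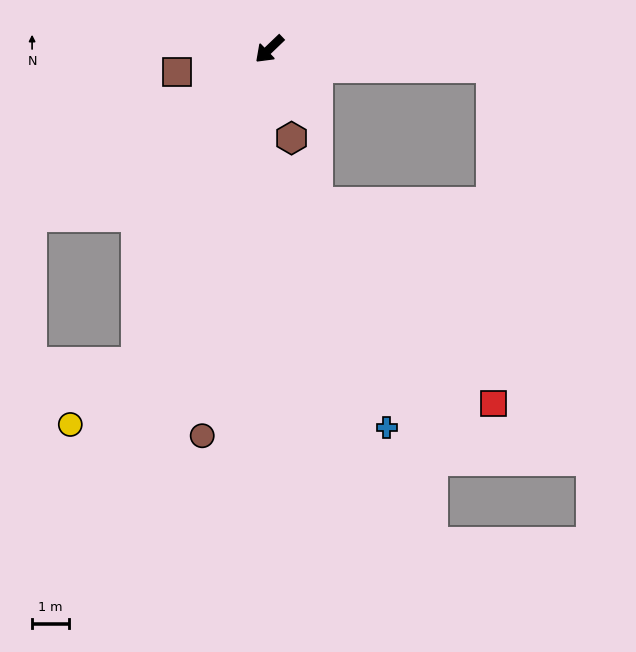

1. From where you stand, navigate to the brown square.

turn right 30°, forward 2.6 m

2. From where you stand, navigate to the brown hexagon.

turn left 60°, forward 2.5 m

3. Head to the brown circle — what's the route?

turn left 36°, forward 10.7 m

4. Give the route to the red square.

blocked — turn left 131°, forward 6.1 m, then turn right 84°, forward 9.2 m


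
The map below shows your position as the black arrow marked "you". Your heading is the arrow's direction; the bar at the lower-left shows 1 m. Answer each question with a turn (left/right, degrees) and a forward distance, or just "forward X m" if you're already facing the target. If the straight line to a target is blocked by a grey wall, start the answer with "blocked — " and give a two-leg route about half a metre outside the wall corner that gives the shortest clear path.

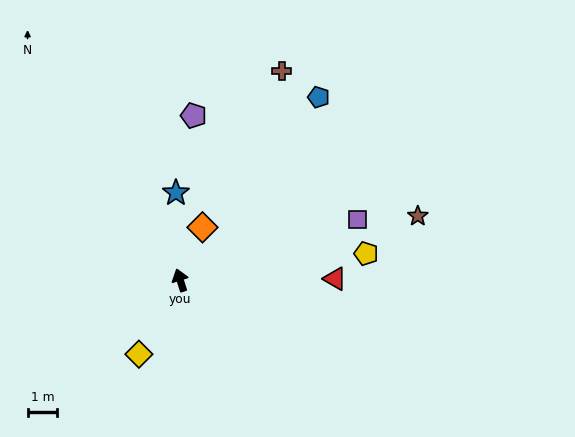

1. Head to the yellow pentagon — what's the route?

turn right 99°, forward 6.3 m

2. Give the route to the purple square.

turn right 89°, forward 6.3 m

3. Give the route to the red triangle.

turn right 107°, forward 5.2 m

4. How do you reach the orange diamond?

turn right 40°, forward 1.9 m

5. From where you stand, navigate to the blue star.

turn right 15°, forward 2.9 m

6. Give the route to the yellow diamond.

turn left 133°, forward 2.9 m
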